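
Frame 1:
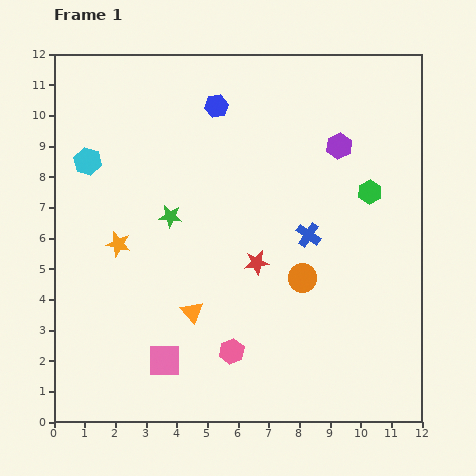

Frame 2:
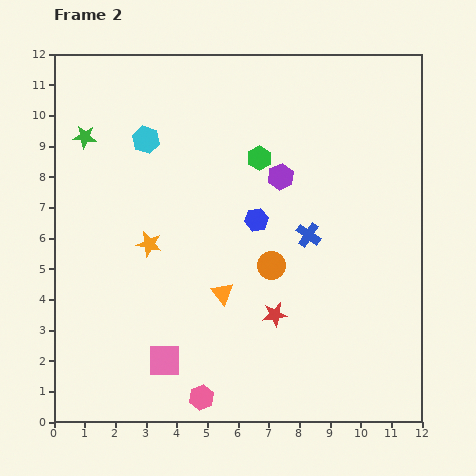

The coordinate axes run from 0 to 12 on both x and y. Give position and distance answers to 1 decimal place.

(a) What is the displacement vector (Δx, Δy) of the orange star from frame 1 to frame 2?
(1.0, 0.0)

The orange star was at (2.1, 5.8) in frame 1 and (3.1, 5.8) in frame 2.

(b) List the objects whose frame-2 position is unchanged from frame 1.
the pink square, the blue cross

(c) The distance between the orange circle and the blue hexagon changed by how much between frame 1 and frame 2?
-4.7

Distance in frame 1: 6.3. Distance in frame 2: 1.6.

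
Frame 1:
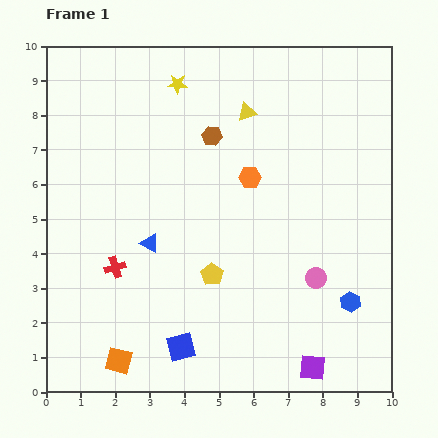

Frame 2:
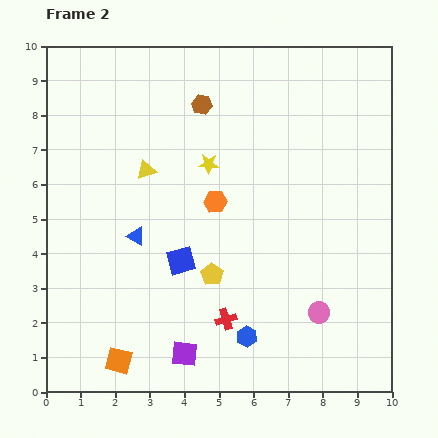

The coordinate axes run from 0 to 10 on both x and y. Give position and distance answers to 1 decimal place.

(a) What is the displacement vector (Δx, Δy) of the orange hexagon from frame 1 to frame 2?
(-1.0, -0.7)

The orange hexagon was at (5.9, 6.2) in frame 1 and (4.9, 5.5) in frame 2.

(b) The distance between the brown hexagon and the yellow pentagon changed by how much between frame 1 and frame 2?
+0.9

Distance in frame 1: 4.0. Distance in frame 2: 4.9.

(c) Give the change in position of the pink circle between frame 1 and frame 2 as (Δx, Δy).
(0.1, -1.0)

The pink circle was at (7.8, 3.3) in frame 1 and (7.9, 2.3) in frame 2.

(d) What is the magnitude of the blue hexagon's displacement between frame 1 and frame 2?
3.2

The blue hexagon moved from (8.8, 2.6) to (5.8, 1.6), a distance of √(3.0² + 1.0²) ≈ 3.2.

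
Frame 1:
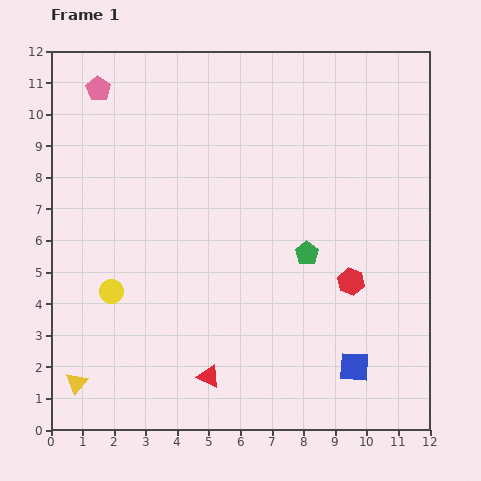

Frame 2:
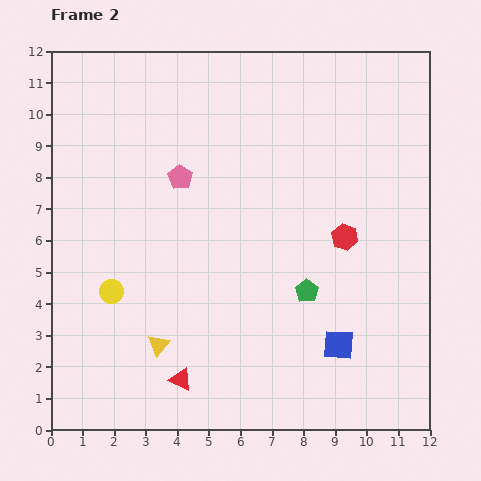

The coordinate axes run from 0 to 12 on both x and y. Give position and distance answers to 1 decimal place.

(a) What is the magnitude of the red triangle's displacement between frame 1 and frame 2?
0.9

The red triangle moved from (5.0, 1.7) to (4.1, 1.6), a distance of √(0.9² + 0.1²) ≈ 0.9.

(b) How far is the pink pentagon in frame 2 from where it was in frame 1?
3.8

The pink pentagon moved from (1.5, 10.8) to (4.1, 8.0), a distance of √(2.6² + 2.8²) ≈ 3.8.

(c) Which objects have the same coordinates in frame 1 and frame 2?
the yellow circle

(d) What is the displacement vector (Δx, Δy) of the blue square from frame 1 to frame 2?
(-0.5, 0.7)

The blue square was at (9.6, 2.0) in frame 1 and (9.1, 2.7) in frame 2.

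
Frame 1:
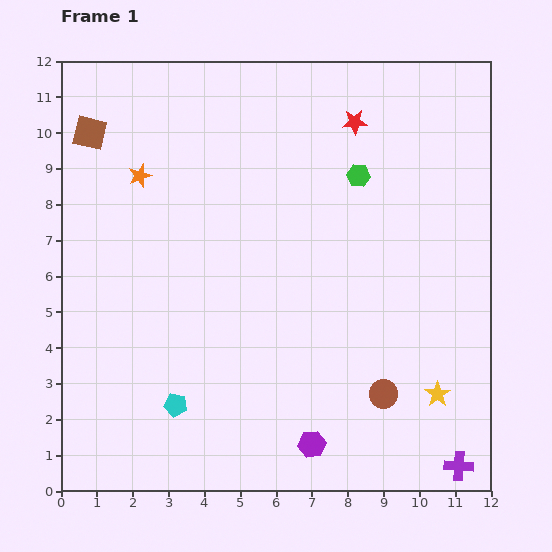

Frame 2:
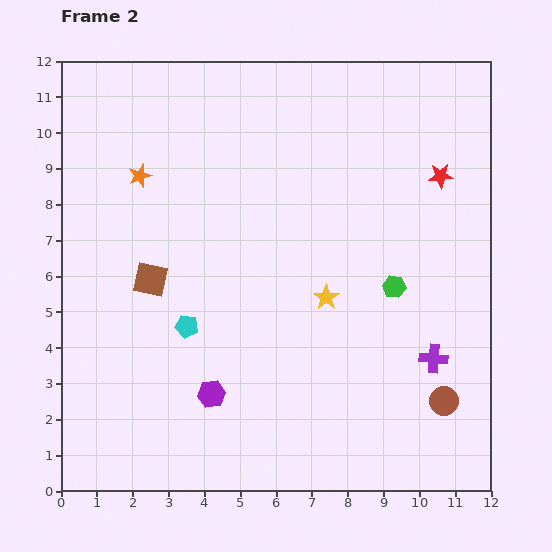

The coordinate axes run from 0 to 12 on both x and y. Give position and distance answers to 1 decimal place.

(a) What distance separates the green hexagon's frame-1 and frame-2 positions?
3.3

The green hexagon moved from (8.3, 8.8) to (9.3, 5.7), a distance of √(1.0² + 3.1²) ≈ 3.3.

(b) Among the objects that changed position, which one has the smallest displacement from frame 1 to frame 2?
the brown circle

(moved 1.7)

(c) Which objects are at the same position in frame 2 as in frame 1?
the orange star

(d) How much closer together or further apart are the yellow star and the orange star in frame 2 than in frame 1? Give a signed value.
-4.1

Distance in frame 1: 10.3. Distance in frame 2: 6.2.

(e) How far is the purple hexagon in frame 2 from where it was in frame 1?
3.1

The purple hexagon moved from (7.0, 1.3) to (4.2, 2.7), a distance of √(2.8² + 1.4²) ≈ 3.1.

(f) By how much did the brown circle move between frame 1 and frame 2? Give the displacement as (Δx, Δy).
(1.7, -0.2)

The brown circle was at (9.0, 2.7) in frame 1 and (10.7, 2.5) in frame 2.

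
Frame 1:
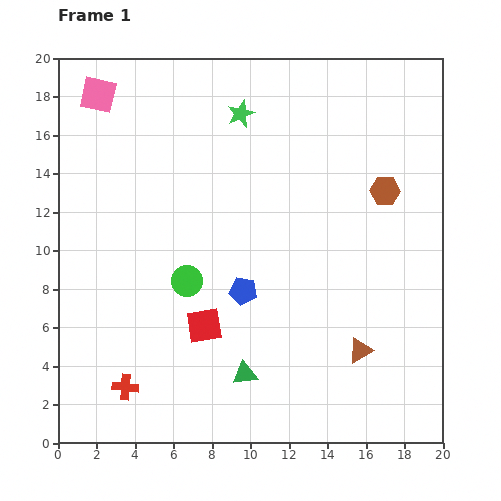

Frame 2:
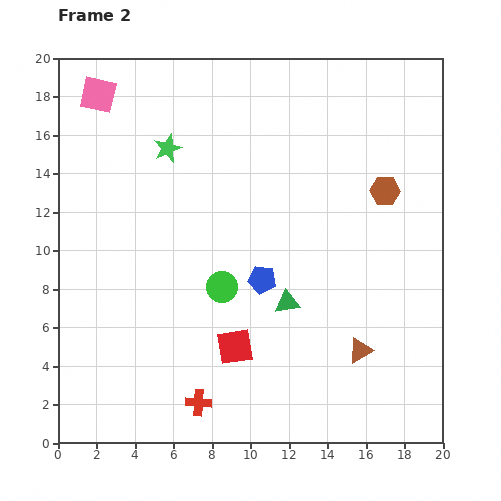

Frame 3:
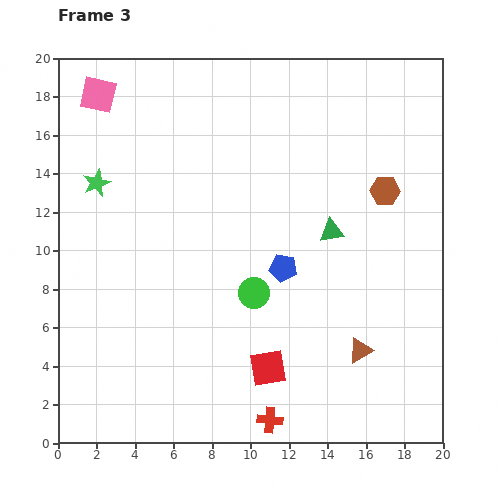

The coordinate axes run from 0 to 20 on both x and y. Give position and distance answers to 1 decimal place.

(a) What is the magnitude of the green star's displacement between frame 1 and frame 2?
4.2

The green star moved from (9.5, 17.1) to (5.7, 15.3), a distance of √(3.8² + 1.8²) ≈ 4.2.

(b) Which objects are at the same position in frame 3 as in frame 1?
the brown triangle, the pink square, the brown hexagon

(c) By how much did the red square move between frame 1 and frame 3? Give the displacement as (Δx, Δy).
(3.3, -2.2)

The red square was at (7.6, 6.1) in frame 1 and (10.9, 3.9) in frame 3.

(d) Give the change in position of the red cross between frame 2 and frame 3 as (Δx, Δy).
(3.7, -0.9)

The red cross was at (7.3, 2.1) in frame 2 and (11.0, 1.2) in frame 3.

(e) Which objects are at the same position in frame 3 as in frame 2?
the brown triangle, the pink square, the brown hexagon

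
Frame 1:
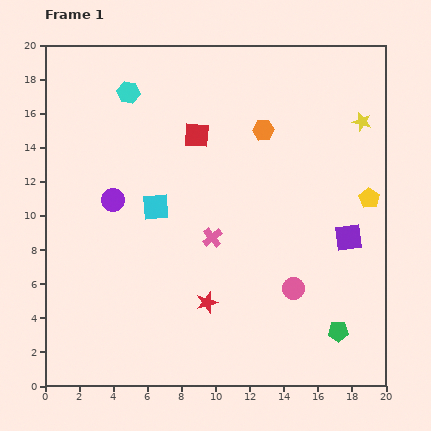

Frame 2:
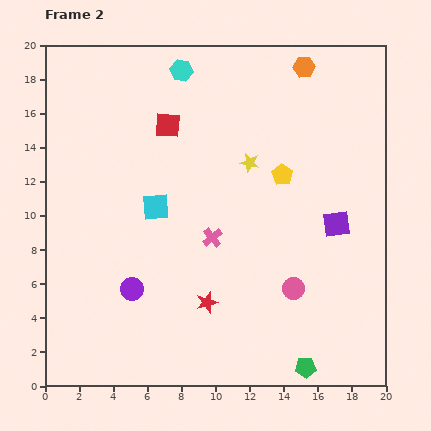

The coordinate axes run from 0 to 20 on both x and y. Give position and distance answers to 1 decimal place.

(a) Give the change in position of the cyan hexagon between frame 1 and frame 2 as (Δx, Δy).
(3.1, 1.3)

The cyan hexagon was at (4.9, 17.2) in frame 1 and (8.0, 18.5) in frame 2.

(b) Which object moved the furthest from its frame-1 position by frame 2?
the yellow star

(moved 7.0; next 5.3)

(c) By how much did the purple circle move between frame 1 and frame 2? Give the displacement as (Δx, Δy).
(1.1, -5.2)

The purple circle was at (4.0, 10.9) in frame 1 and (5.1, 5.7) in frame 2.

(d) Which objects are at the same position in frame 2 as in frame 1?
the pink circle, the pink cross, the cyan square, the red star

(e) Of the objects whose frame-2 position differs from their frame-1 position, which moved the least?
the purple square

(moved 1.1)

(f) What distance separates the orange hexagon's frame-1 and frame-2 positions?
4.4

The orange hexagon moved from (12.8, 15.0) to (15.2, 18.7), a distance of √(2.4² + 3.7²) ≈ 4.4.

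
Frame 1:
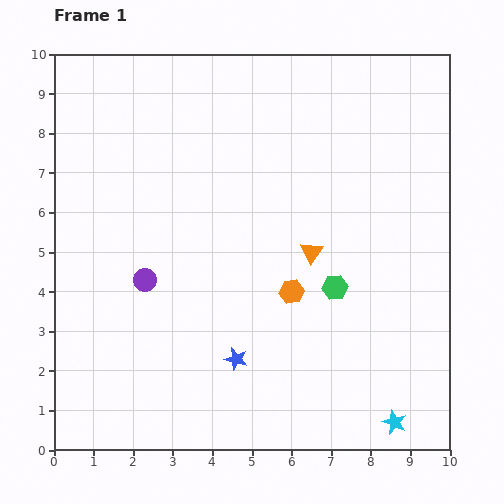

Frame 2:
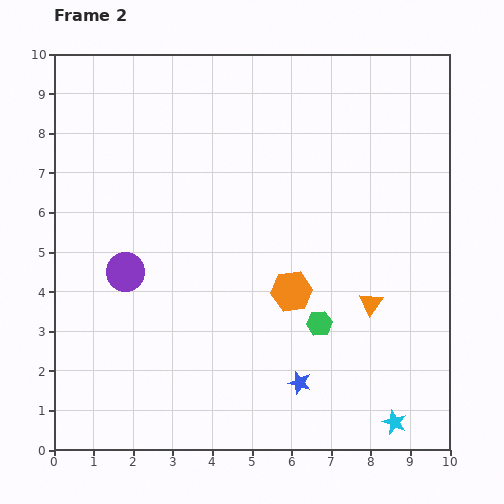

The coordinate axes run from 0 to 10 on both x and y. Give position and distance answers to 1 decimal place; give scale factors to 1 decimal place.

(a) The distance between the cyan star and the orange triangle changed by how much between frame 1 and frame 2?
-1.7

Distance in frame 1: 4.8. Distance in frame 2: 3.1.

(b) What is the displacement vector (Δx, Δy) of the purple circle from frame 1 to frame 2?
(-0.5, 0.2)

The purple circle was at (2.3, 4.3) in frame 1 and (1.8, 4.5) in frame 2.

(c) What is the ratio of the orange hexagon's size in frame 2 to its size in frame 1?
1.7×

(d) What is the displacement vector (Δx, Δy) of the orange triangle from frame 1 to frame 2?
(1.5, -1.3)

The orange triangle was at (6.5, 5.0) in frame 1 and (8.0, 3.7) in frame 2.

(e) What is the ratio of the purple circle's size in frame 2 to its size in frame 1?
1.7×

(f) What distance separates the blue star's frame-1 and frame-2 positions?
1.7

The blue star moved from (4.6, 2.3) to (6.2, 1.7), a distance of √(1.6² + 0.6²) ≈ 1.7.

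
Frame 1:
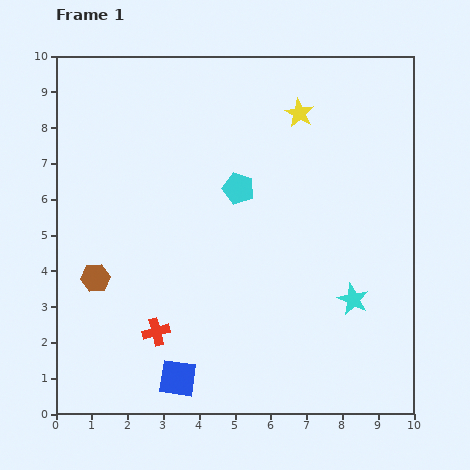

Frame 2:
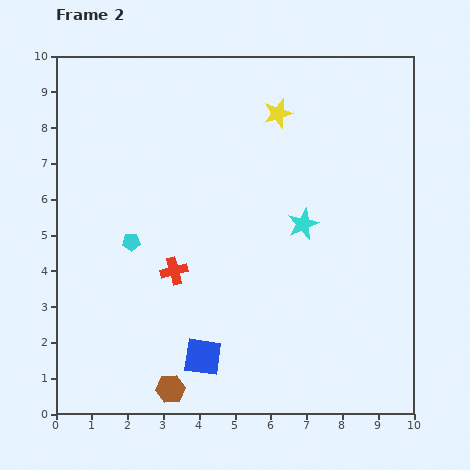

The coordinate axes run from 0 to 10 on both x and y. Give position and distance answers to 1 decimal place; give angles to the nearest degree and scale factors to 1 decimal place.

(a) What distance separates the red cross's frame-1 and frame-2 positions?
1.8

The red cross moved from (2.8, 2.3) to (3.3, 4.0), a distance of √(0.5² + 1.7²) ≈ 1.8.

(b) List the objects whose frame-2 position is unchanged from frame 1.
none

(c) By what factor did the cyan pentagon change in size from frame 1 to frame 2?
0.6×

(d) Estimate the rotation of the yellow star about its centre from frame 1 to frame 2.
26° clockwise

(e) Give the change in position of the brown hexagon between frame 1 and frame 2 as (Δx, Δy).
(2.1, -3.1)

The brown hexagon was at (1.1, 3.8) in frame 1 and (3.2, 0.7) in frame 2.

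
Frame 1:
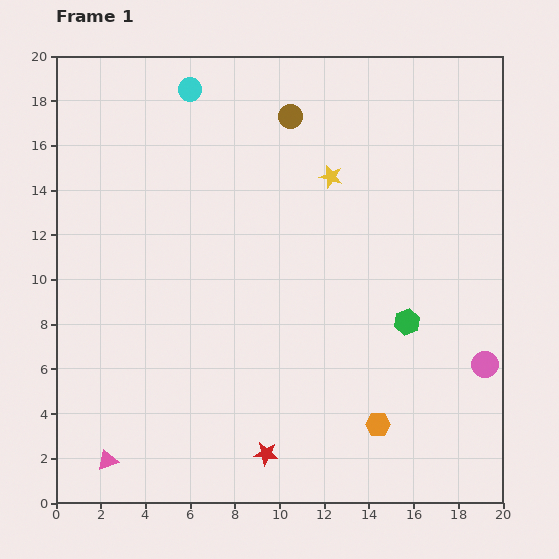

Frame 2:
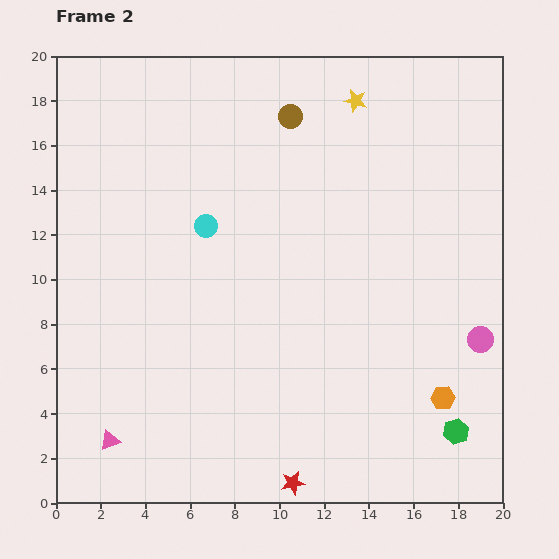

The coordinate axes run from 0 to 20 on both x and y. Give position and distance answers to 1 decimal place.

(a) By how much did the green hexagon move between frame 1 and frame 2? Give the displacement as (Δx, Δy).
(2.2, -4.9)

The green hexagon was at (15.7, 8.1) in frame 1 and (17.9, 3.2) in frame 2.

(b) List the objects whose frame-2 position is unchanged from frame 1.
the brown circle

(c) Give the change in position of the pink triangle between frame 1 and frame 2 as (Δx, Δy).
(0.1, 0.9)

The pink triangle was at (2.3, 1.9) in frame 1 and (2.4, 2.8) in frame 2.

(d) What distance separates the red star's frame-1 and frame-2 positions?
1.8

The red star moved from (9.4, 2.2) to (10.6, 0.9), a distance of √(1.2² + 1.3²) ≈ 1.8.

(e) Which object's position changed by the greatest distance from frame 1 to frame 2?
the cyan circle

(moved 6.1; next 5.4)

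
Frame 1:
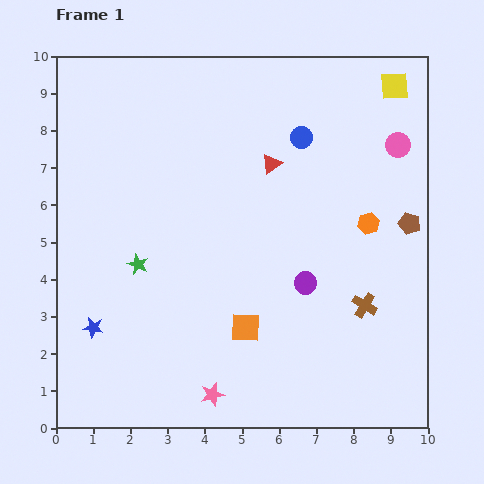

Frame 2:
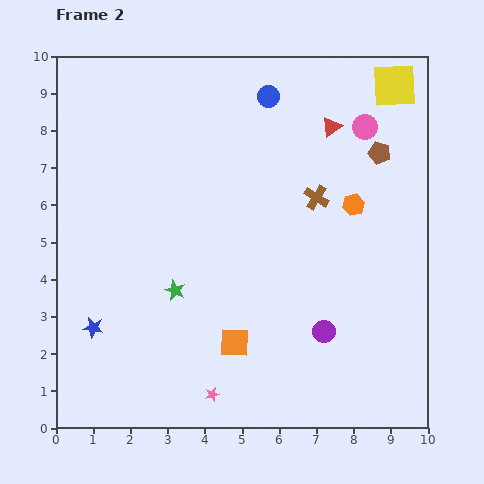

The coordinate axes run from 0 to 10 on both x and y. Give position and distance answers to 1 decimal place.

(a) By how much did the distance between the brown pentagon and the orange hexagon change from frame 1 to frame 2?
+0.5

Distance in frame 1: 1.1. Distance in frame 2: 1.6.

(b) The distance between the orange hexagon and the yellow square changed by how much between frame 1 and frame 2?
-0.4

Distance in frame 1: 3.8. Distance in frame 2: 3.4.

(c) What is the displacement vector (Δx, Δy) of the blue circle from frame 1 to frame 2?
(-0.9, 1.1)

The blue circle was at (6.6, 7.8) in frame 1 and (5.7, 8.9) in frame 2.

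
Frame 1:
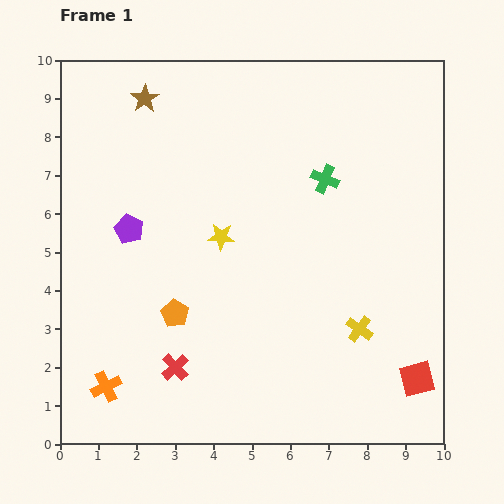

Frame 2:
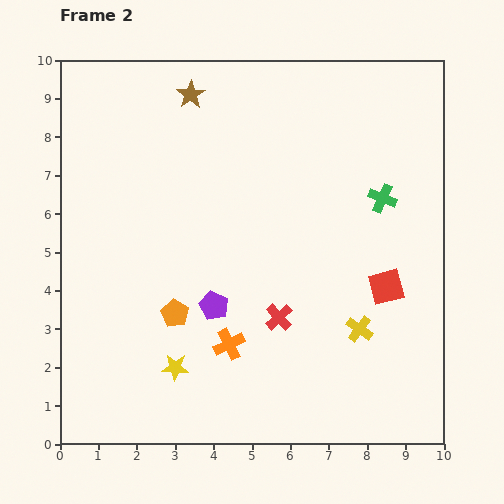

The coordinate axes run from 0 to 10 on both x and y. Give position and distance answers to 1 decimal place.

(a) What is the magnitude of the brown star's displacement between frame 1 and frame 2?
1.2

The brown star moved from (2.2, 9.0) to (3.4, 9.1), a distance of √(1.2² + 0.1²) ≈ 1.2.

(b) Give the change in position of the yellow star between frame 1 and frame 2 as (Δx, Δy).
(-1.2, -3.4)

The yellow star was at (4.2, 5.4) in frame 1 and (3.0, 2.0) in frame 2.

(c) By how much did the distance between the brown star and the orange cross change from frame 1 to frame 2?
-1.0

Distance in frame 1: 7.6. Distance in frame 2: 6.6.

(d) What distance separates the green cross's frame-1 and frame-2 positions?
1.6

The green cross moved from (6.9, 6.9) to (8.4, 6.4), a distance of √(1.5² + 0.5²) ≈ 1.6.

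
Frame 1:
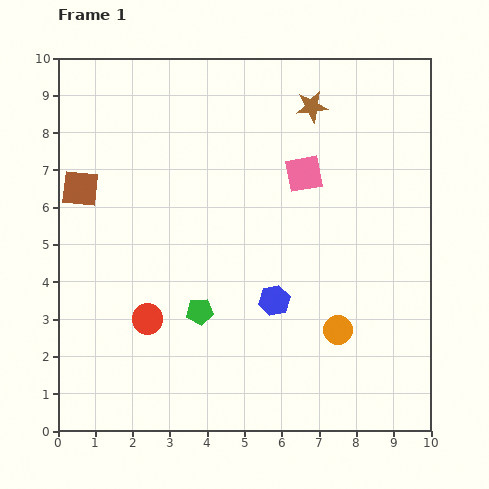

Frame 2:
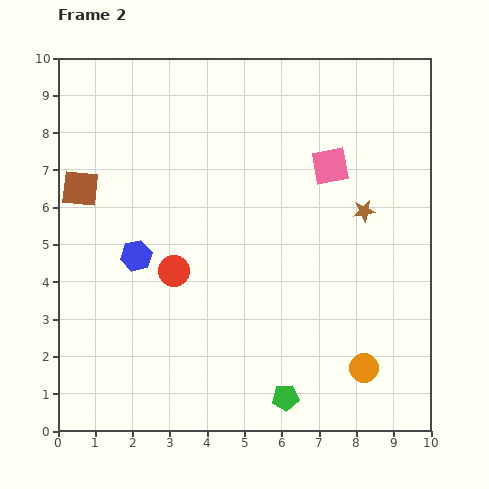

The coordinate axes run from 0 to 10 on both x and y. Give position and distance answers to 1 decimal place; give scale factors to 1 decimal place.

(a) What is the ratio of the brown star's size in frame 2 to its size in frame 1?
0.7×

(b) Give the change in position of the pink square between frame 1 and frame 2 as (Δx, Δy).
(0.7, 0.2)

The pink square was at (6.6, 6.9) in frame 1 and (7.3, 7.1) in frame 2.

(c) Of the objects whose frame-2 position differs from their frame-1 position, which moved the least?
the pink square

(moved 0.7)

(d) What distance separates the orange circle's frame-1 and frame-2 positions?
1.2

The orange circle moved from (7.5, 2.7) to (8.2, 1.7), a distance of √(0.7² + 1.0²) ≈ 1.2.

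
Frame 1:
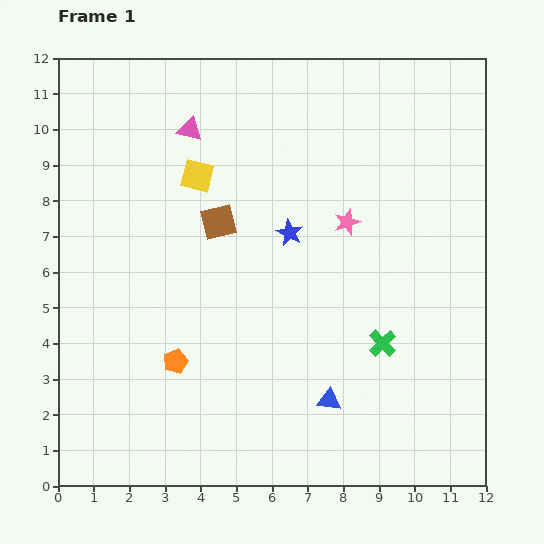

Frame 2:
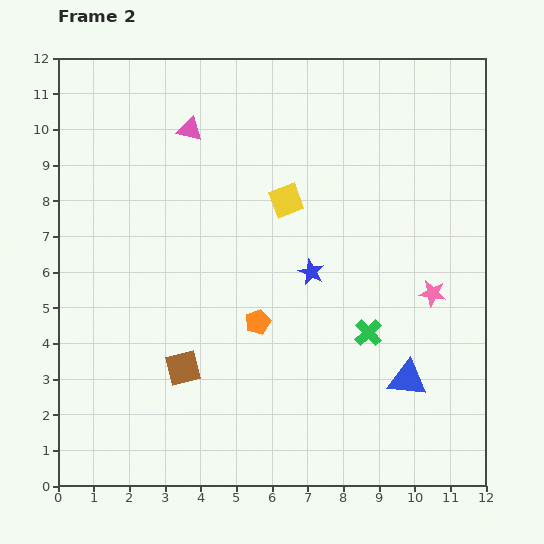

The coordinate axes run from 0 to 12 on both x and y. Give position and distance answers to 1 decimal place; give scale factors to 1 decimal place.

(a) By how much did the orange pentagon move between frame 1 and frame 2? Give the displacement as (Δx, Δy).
(2.3, 1.1)

The orange pentagon was at (3.3, 3.5) in frame 1 and (5.6, 4.6) in frame 2.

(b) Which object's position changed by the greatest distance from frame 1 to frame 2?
the brown square

(moved 4.2; next 3.1)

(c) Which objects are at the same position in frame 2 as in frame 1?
the pink triangle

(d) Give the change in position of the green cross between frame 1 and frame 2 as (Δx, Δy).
(-0.4, 0.3)

The green cross was at (9.1, 4.0) in frame 1 and (8.7, 4.3) in frame 2.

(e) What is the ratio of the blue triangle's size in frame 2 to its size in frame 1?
1.7×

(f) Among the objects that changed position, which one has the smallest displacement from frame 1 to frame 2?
the green cross

(moved 0.5)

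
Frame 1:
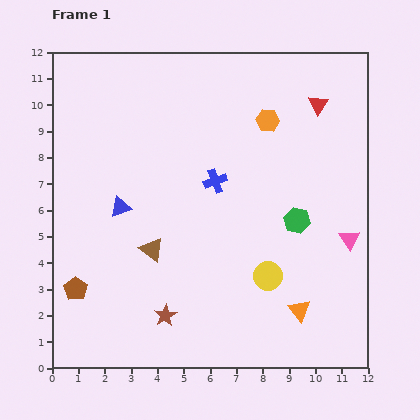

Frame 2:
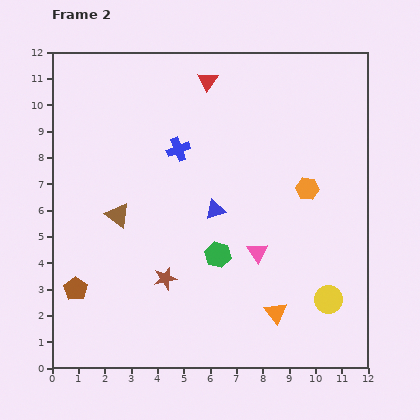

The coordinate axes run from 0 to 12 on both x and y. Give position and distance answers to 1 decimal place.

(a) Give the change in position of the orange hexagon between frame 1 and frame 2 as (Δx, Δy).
(1.5, -2.6)

The orange hexagon was at (8.2, 9.4) in frame 1 and (9.7, 6.8) in frame 2.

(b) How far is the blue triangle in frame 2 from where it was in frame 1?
3.6

The blue triangle moved from (2.6, 6.1) to (6.2, 6.0), a distance of √(3.6² + 0.1²) ≈ 3.6.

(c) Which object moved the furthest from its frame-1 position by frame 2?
the red triangle

(moved 4.3; next 3.6)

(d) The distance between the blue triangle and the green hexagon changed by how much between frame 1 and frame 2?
-5.0

Distance in frame 1: 6.7. Distance in frame 2: 1.7.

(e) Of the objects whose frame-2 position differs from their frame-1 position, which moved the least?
the orange triangle

(moved 0.9)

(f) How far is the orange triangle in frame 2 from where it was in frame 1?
0.9

The orange triangle moved from (9.4, 2.2) to (8.5, 2.1), a distance of √(0.9² + 0.1²) ≈ 0.9.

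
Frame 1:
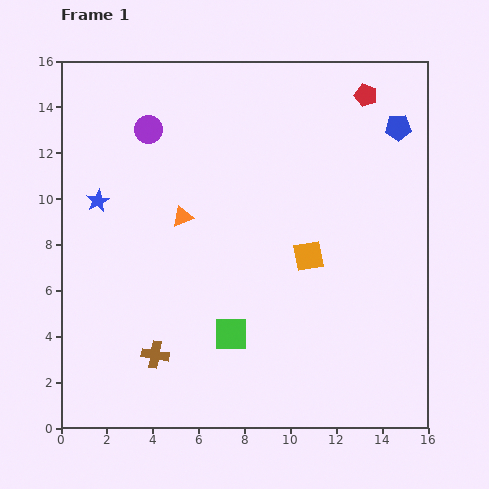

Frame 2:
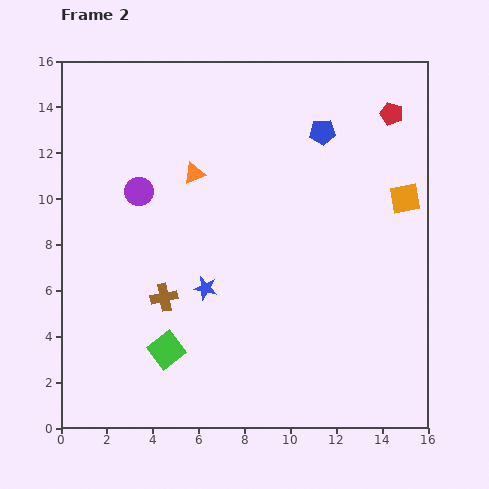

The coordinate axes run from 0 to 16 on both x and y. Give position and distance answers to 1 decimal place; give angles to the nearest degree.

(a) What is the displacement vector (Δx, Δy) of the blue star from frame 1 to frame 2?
(4.7, -3.8)

The blue star was at (1.6, 9.9) in frame 1 and (6.3, 6.1) in frame 2.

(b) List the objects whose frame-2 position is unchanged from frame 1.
none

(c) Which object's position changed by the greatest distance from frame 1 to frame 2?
the blue star

(moved 6.0; next 4.9)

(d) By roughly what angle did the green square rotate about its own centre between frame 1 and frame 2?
38° counter-clockwise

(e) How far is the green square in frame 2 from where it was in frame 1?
2.9

The green square moved from (7.4, 4.1) to (4.6, 3.4), a distance of √(2.8² + 0.7²) ≈ 2.9.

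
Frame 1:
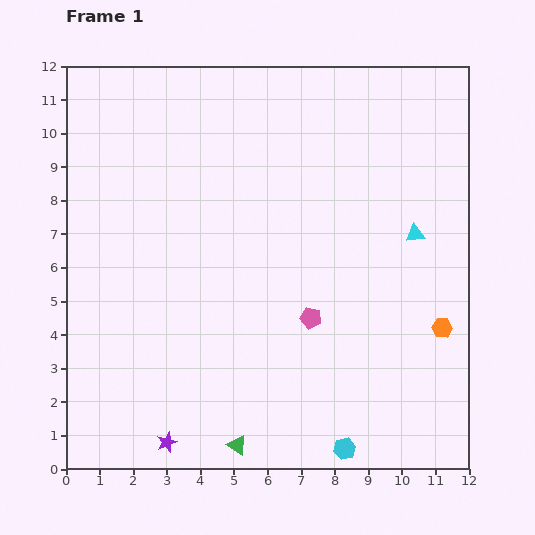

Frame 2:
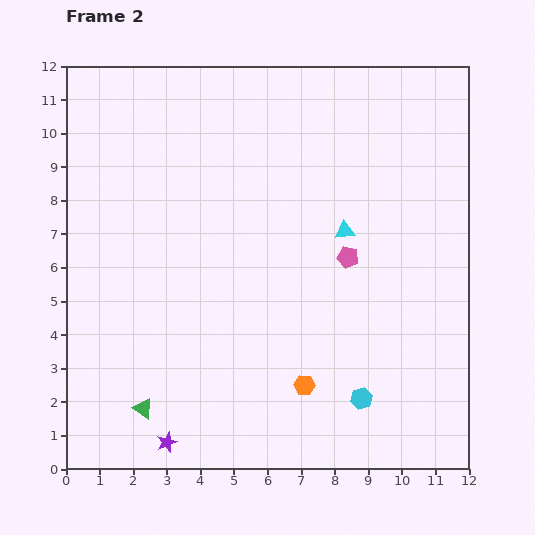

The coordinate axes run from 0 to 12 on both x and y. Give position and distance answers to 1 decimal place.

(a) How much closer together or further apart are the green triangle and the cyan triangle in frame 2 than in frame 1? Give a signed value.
-0.2

Distance in frame 1: 8.2. Distance in frame 2: 8.0.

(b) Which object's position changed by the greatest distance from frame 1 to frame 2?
the orange hexagon

(moved 4.4; next 3.0)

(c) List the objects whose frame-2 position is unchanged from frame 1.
the purple star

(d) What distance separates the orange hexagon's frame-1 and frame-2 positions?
4.4

The orange hexagon moved from (11.2, 4.2) to (7.1, 2.5), a distance of √(4.1² + 1.7²) ≈ 4.4.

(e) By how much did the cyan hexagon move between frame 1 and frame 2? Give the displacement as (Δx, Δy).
(0.5, 1.5)

The cyan hexagon was at (8.3, 0.6) in frame 1 and (8.8, 2.1) in frame 2.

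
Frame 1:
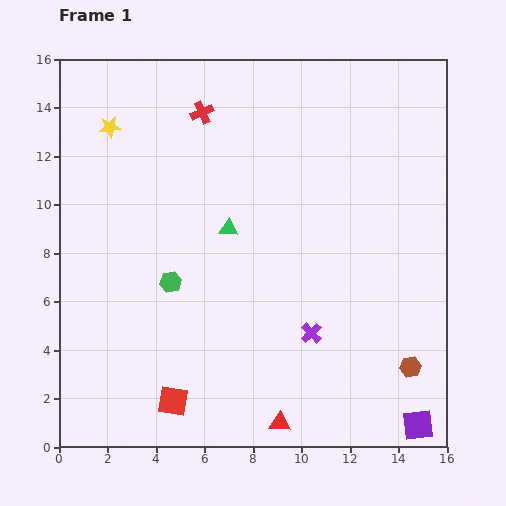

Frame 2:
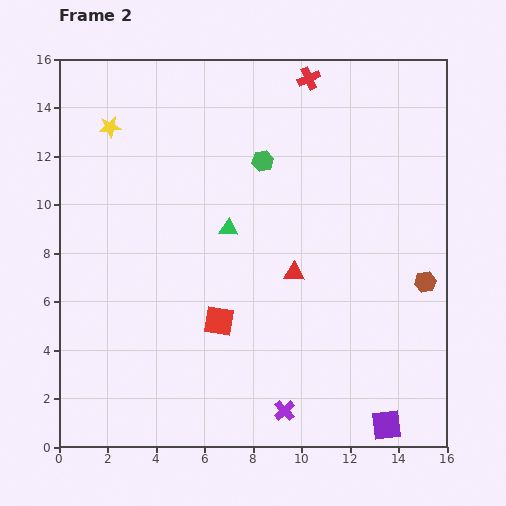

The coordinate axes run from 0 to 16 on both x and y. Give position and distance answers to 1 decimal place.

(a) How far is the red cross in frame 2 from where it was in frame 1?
4.6

The red cross moved from (5.9, 13.8) to (10.3, 15.2), a distance of √(4.4² + 1.4²) ≈ 4.6.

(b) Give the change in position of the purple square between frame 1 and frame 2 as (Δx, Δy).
(-1.3, 0.0)

The purple square was at (14.8, 0.9) in frame 1 and (13.5, 0.9) in frame 2.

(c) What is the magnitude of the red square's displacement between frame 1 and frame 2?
3.8

The red square moved from (4.7, 1.9) to (6.6, 5.2), a distance of √(1.9² + 3.3²) ≈ 3.8.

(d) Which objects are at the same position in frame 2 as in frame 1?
the green triangle, the yellow star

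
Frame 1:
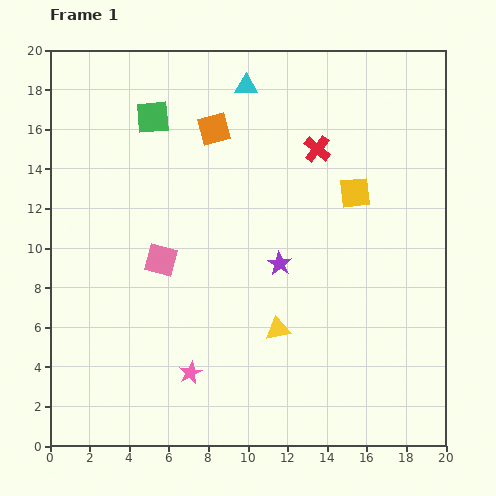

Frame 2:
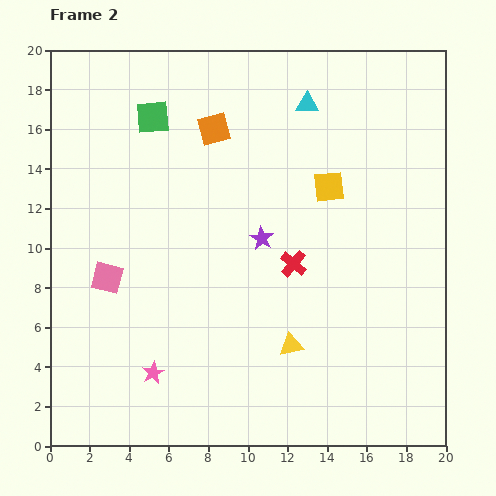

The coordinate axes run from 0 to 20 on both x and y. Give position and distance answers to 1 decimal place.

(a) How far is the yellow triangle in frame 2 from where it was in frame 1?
1.1

The yellow triangle moved from (11.5, 5.9) to (12.2, 5.1), a distance of √(0.7² + 0.8²) ≈ 1.1.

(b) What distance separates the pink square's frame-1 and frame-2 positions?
2.8

The pink square moved from (5.6, 9.4) to (2.9, 8.5), a distance of √(2.7² + 0.9²) ≈ 2.8.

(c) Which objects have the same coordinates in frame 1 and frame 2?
the orange square, the green square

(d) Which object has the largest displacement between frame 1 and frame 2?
the red cross

(moved 5.9; next 3.2)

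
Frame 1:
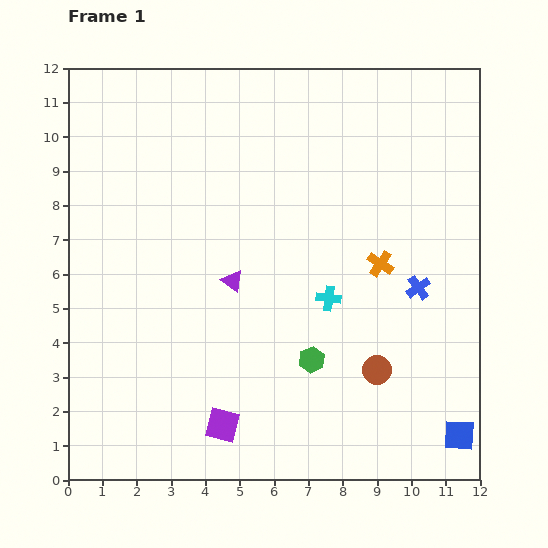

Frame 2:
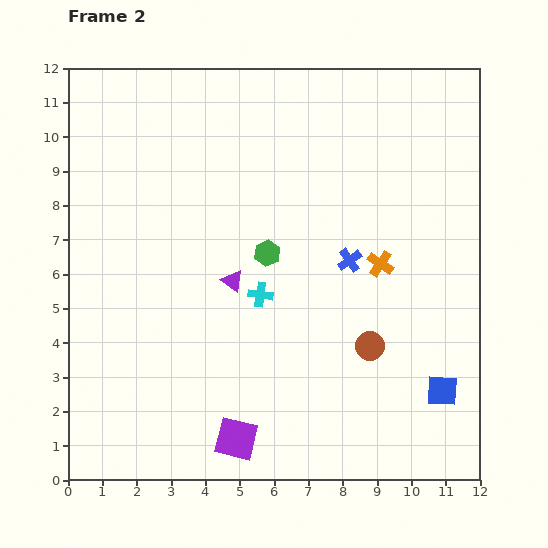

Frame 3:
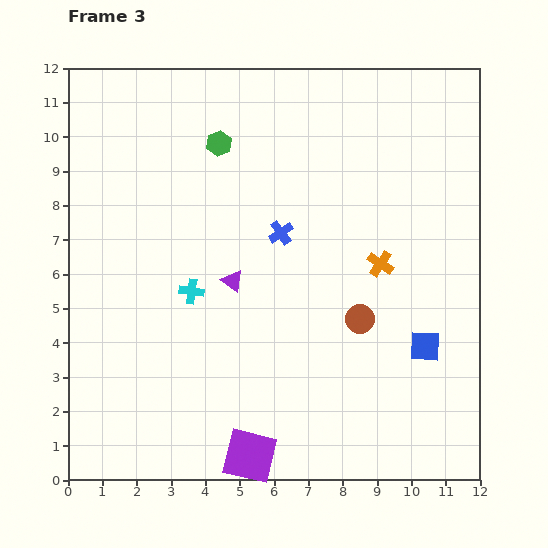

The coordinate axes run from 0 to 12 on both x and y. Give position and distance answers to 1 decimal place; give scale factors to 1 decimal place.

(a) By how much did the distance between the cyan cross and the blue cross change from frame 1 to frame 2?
+0.2

Distance in frame 1: 2.6. Distance in frame 2: 2.8.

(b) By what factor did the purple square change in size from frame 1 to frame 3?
1.6×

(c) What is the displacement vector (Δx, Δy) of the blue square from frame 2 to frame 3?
(-0.5, 1.3)

The blue square was at (10.9, 2.6) in frame 2 and (10.4, 3.9) in frame 3.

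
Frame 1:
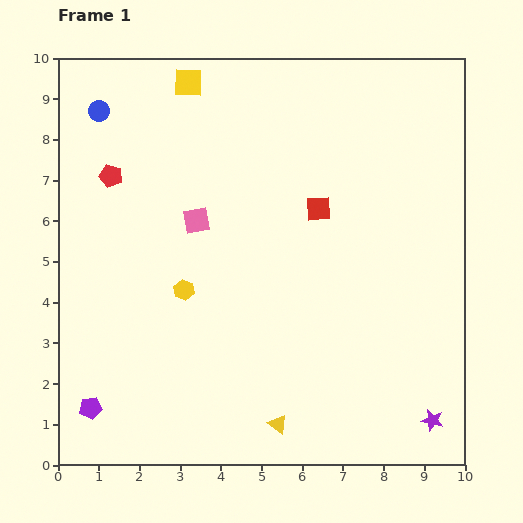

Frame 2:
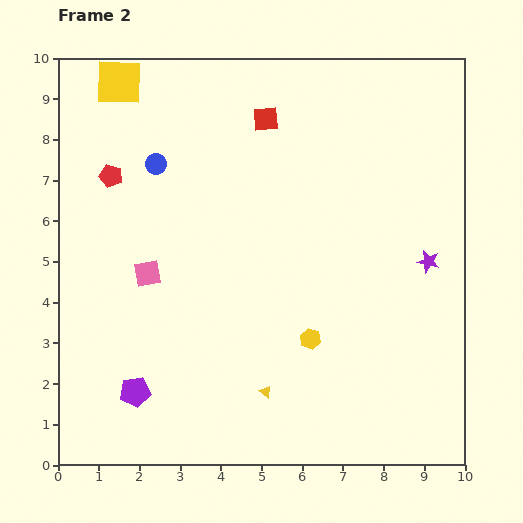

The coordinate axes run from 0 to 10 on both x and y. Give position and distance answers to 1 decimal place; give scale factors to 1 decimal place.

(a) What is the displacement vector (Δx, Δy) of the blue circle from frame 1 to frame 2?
(1.4, -1.3)

The blue circle was at (1.0, 8.7) in frame 1 and (2.4, 7.4) in frame 2.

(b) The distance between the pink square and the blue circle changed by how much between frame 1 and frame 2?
-0.9

Distance in frame 1: 3.6. Distance in frame 2: 2.7.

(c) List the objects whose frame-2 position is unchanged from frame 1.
the red pentagon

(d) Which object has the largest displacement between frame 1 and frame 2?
the purple star

(moved 3.9; next 3.3)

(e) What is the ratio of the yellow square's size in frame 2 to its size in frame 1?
1.6×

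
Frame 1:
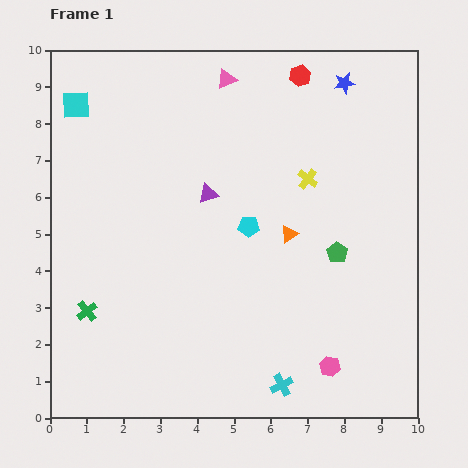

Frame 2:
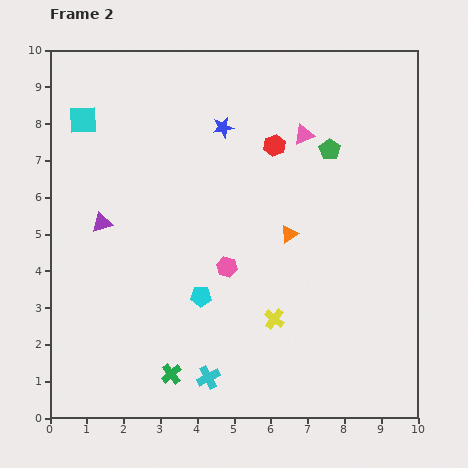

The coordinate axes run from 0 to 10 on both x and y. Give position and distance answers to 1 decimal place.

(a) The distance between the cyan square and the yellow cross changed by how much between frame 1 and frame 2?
+0.9

Distance in frame 1: 6.6. Distance in frame 2: 7.5.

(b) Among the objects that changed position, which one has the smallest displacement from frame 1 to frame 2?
the cyan square

(moved 0.4)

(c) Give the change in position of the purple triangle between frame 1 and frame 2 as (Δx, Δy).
(-2.9, -0.8)

The purple triangle was at (4.3, 6.1) in frame 1 and (1.4, 5.3) in frame 2.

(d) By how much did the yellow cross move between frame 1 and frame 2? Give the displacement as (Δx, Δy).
(-0.9, -3.8)

The yellow cross was at (7.0, 6.5) in frame 1 and (6.1, 2.7) in frame 2.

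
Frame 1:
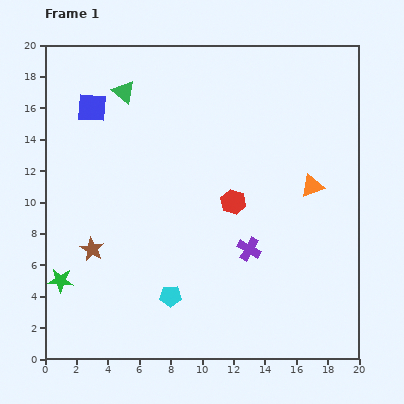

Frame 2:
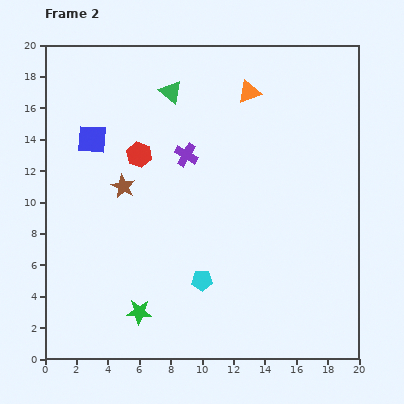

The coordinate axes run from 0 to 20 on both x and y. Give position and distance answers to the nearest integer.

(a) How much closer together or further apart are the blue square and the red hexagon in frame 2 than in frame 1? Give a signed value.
-8

Distance in frame 1: 11. Distance in frame 2: 3.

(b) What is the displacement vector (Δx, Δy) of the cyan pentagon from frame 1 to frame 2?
(2, 1)

The cyan pentagon was at (8, 4) in frame 1 and (10, 5) in frame 2.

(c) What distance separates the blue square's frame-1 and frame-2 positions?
2

The blue square moved from (3, 16) to (3, 14), a distance of √(0² + 2²) ≈ 2.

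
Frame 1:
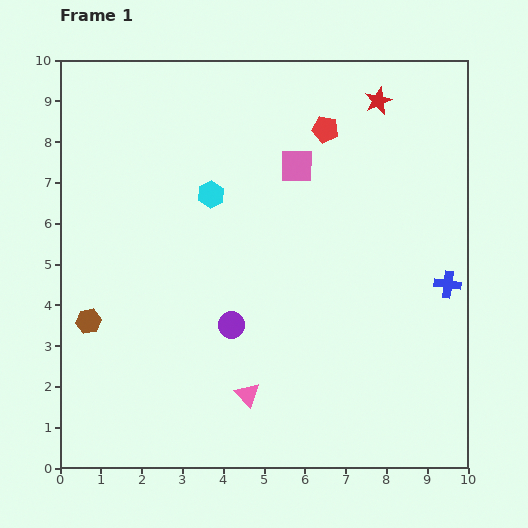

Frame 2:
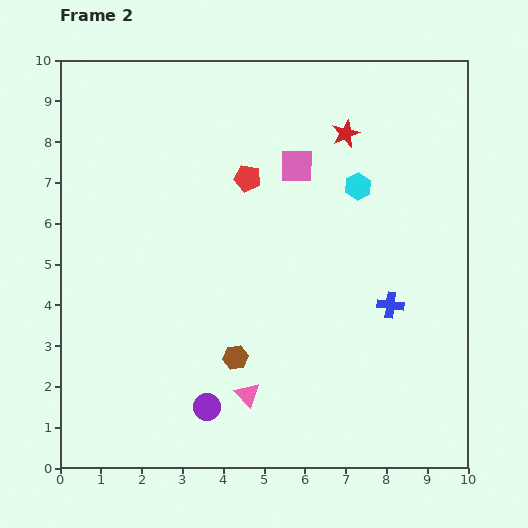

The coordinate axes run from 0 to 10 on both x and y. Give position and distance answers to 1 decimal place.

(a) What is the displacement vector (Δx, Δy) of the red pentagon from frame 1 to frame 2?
(-1.9, -1.2)

The red pentagon was at (6.5, 8.3) in frame 1 and (4.6, 7.1) in frame 2.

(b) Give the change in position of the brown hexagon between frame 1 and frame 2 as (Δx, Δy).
(3.6, -0.9)

The brown hexagon was at (0.7, 3.6) in frame 1 and (4.3, 2.7) in frame 2.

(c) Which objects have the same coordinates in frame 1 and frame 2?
the pink square, the pink triangle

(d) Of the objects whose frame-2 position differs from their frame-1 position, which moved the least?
the red star

(moved 1.1)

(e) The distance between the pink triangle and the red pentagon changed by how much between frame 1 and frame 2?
-1.5

Distance in frame 1: 6.8. Distance in frame 2: 5.3.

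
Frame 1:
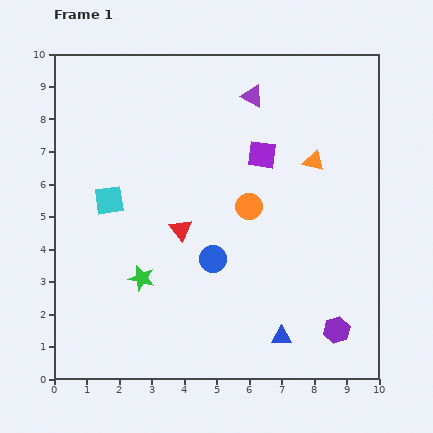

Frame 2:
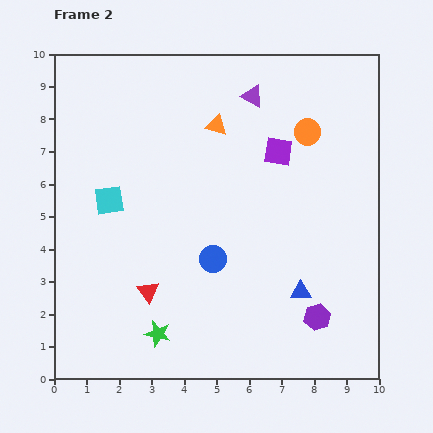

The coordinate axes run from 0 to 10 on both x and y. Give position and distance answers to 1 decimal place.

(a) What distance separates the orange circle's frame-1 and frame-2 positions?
2.9

The orange circle moved from (6.0, 5.3) to (7.8, 7.6), a distance of √(1.8² + 2.3²) ≈ 2.9.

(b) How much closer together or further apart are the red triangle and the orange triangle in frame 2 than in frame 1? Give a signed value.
+0.9

Distance in frame 1: 4.6. Distance in frame 2: 5.5.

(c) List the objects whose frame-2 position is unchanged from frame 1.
the purple triangle, the cyan square, the blue circle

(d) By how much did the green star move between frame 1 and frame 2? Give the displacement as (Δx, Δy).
(0.5, -1.7)

The green star was at (2.7, 3.1) in frame 1 and (3.2, 1.4) in frame 2.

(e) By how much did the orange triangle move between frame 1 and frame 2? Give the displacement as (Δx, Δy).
(-3.0, 1.1)

The orange triangle was at (8.0, 6.7) in frame 1 and (5.0, 7.8) in frame 2.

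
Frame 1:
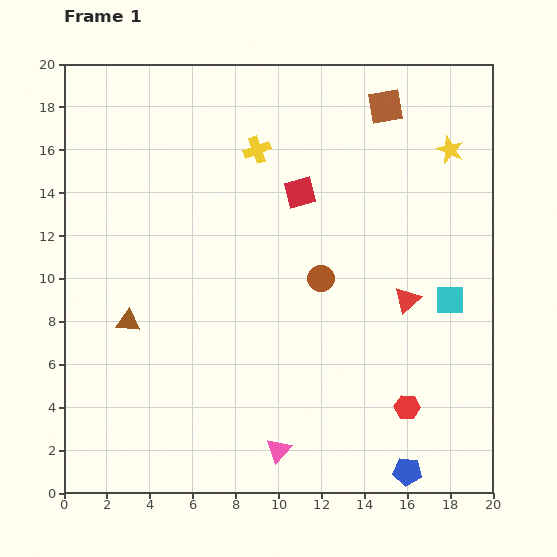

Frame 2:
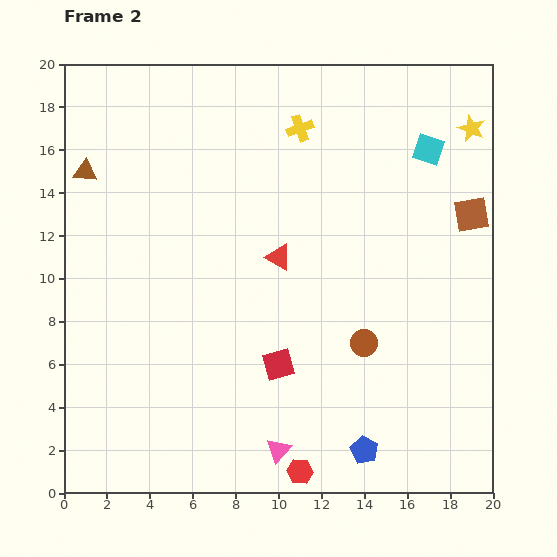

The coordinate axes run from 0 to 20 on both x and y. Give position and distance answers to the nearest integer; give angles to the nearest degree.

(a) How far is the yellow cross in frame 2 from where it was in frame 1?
2

The yellow cross moved from (9, 16) to (11, 17), a distance of √(2² + 1²) ≈ 2.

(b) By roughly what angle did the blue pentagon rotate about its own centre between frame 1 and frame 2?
22° clockwise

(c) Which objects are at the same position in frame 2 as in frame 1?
the pink triangle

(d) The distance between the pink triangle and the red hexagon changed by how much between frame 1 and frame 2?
-5

Distance in frame 1: 6. Distance in frame 2: 1.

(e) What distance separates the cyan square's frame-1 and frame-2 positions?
7

The cyan square moved from (18, 9) to (17, 16), a distance of √(1² + 7²) ≈ 7.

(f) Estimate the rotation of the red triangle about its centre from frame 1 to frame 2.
48° counter-clockwise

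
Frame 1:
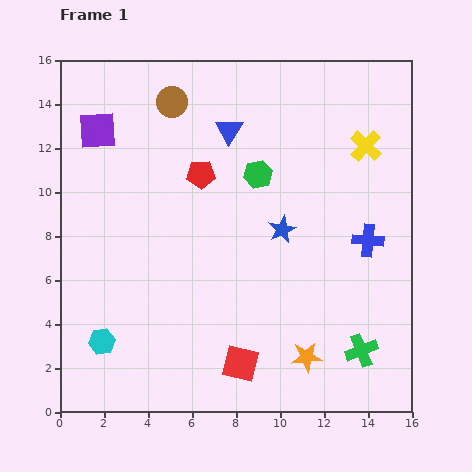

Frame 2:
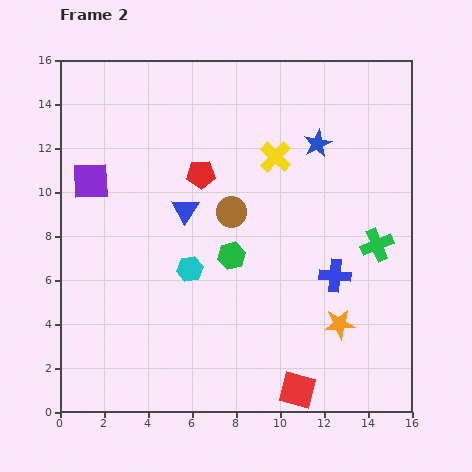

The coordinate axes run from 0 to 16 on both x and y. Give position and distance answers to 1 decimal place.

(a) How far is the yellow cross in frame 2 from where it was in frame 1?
4.1

The yellow cross moved from (13.9, 12.1) to (9.8, 11.6), a distance of √(4.1² + 0.5²) ≈ 4.1.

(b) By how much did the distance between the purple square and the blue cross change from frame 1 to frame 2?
-1.4

Distance in frame 1: 13.3. Distance in frame 2: 11.9.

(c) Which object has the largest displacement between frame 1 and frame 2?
the brown circle

(moved 5.7; next 5.2)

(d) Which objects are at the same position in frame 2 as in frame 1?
the red pentagon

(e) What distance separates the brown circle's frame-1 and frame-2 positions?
5.7

The brown circle moved from (5.1, 14.1) to (7.8, 9.1), a distance of √(2.7² + 5.0²) ≈ 5.7.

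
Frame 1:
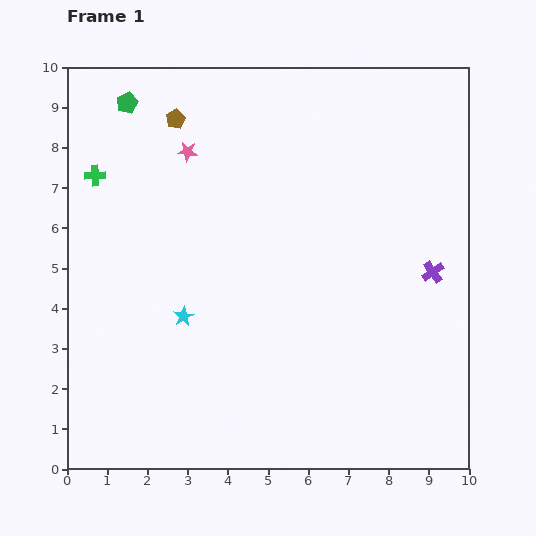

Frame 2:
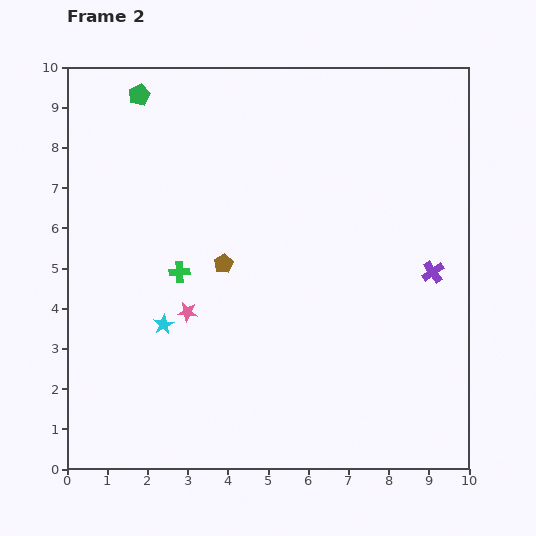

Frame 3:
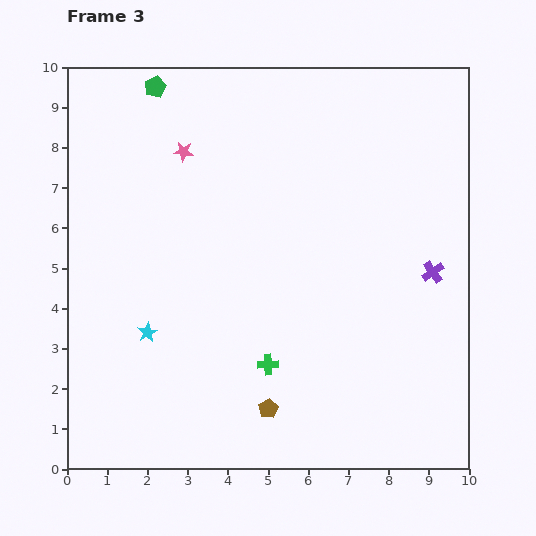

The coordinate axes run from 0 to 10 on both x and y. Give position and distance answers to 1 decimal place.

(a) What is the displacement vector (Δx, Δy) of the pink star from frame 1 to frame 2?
(0.0, -4.0)

The pink star was at (3.0, 7.9) in frame 1 and (3.0, 3.9) in frame 2.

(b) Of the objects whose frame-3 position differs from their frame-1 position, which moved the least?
the pink star

(moved 0.1)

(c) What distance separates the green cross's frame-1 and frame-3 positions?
6.4

The green cross moved from (0.7, 7.3) to (5.0, 2.6), a distance of √(4.3² + 4.7²) ≈ 6.4.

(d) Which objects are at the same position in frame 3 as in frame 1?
the purple cross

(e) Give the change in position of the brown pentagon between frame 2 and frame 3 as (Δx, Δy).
(1.1, -3.6)

The brown pentagon was at (3.9, 5.1) in frame 2 and (5.0, 1.5) in frame 3.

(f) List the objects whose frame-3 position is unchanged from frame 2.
the purple cross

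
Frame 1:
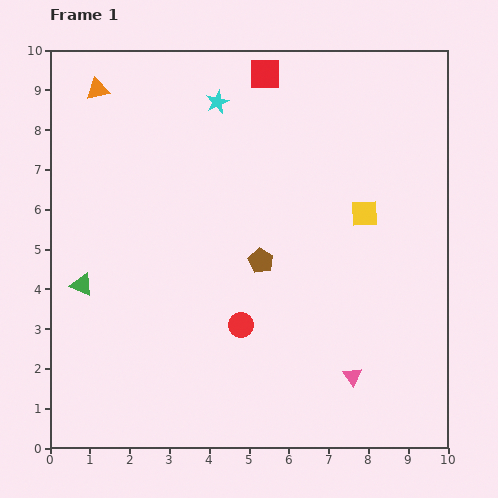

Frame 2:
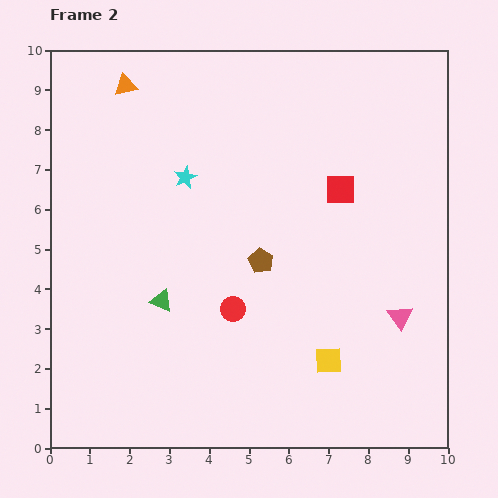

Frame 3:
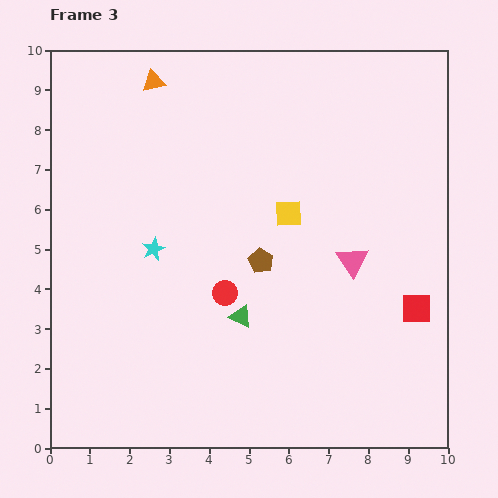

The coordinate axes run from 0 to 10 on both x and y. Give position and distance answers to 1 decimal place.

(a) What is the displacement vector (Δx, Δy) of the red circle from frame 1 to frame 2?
(-0.2, 0.4)

The red circle was at (4.8, 3.1) in frame 1 and (4.6, 3.5) in frame 2.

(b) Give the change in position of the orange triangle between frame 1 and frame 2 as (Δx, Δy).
(0.7, 0.1)

The orange triangle was at (1.2, 9.0) in frame 1 and (1.9, 9.1) in frame 2.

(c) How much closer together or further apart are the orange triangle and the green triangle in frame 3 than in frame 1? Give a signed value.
+1.4

Distance in frame 1: 4.9. Distance in frame 3: 6.3.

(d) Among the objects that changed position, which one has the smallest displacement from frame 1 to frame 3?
the red circle

(moved 0.9)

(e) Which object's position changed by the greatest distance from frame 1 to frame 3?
the red square

(moved 7.0; next 4.1)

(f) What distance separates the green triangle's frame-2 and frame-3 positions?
2.0

The green triangle moved from (2.8, 3.7) to (4.8, 3.3), a distance of √(2.0² + 0.4²) ≈ 2.0.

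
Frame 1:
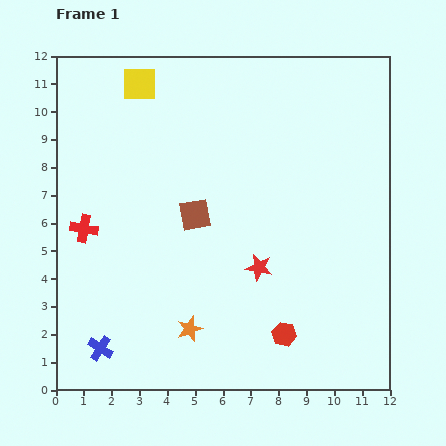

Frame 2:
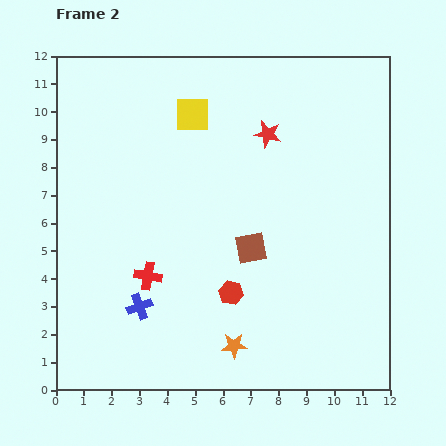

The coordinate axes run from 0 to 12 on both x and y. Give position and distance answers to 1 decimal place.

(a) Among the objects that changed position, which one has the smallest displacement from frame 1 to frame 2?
the orange star

(moved 1.7)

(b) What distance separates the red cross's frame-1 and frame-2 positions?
2.9

The red cross moved from (1.0, 5.8) to (3.3, 4.1), a distance of √(2.3² + 1.7²) ≈ 2.9.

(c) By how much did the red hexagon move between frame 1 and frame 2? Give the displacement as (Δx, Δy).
(-1.9, 1.5)

The red hexagon was at (8.2, 2.0) in frame 1 and (6.3, 3.5) in frame 2.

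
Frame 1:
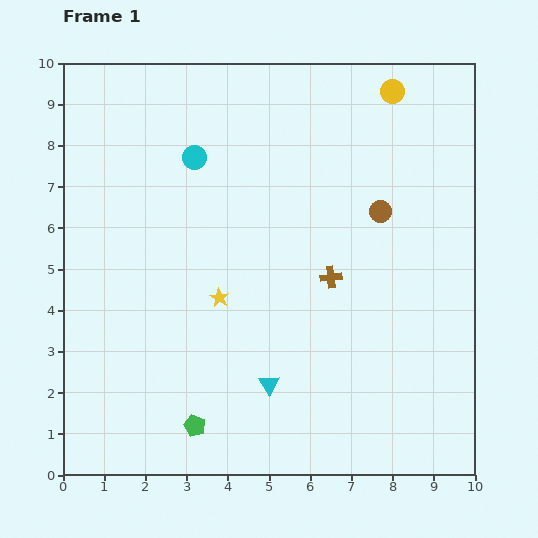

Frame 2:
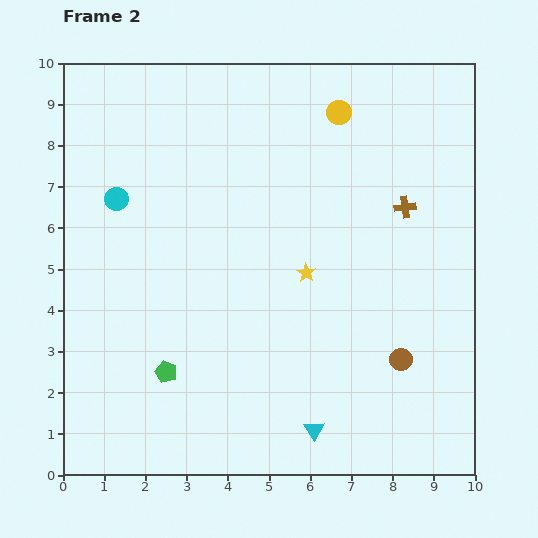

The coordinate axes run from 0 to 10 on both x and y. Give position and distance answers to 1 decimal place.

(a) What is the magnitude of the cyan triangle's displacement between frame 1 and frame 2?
1.6

The cyan triangle moved from (5.0, 2.2) to (6.1, 1.1), a distance of √(1.1² + 1.1²) ≈ 1.6.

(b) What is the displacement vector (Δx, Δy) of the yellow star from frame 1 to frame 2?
(2.1, 0.6)

The yellow star was at (3.8, 4.3) in frame 1 and (5.9, 4.9) in frame 2.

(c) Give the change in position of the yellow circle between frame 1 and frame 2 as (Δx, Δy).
(-1.3, -0.5)

The yellow circle was at (8.0, 9.3) in frame 1 and (6.7, 8.8) in frame 2.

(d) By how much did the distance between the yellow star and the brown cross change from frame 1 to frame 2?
+0.2

Distance in frame 1: 2.7. Distance in frame 2: 2.9.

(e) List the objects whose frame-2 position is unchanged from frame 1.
none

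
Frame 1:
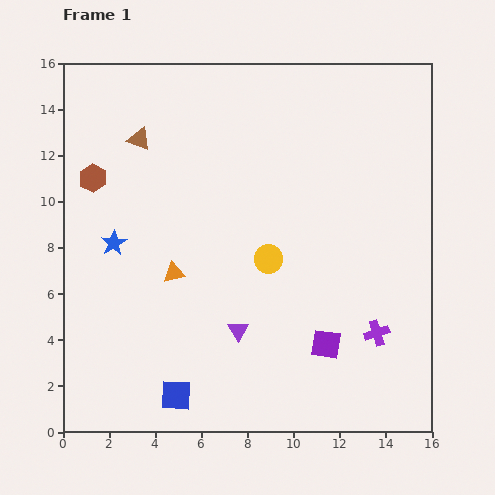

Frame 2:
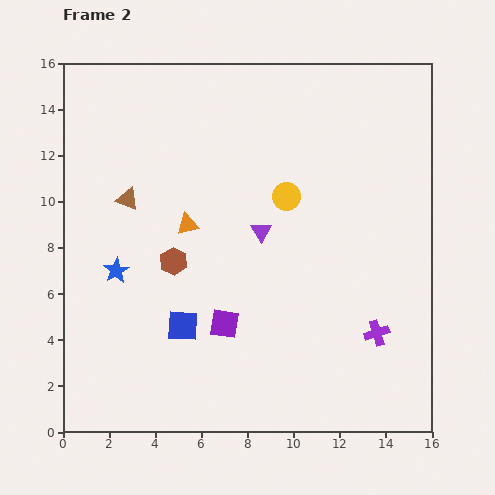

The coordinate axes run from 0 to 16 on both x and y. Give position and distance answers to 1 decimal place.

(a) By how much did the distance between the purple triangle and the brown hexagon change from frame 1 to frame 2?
-5.1

Distance in frame 1: 9.1. Distance in frame 2: 4.0.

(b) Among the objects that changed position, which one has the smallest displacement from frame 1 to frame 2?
the blue star

(moved 1.2)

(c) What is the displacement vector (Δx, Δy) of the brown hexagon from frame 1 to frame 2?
(3.5, -3.6)

The brown hexagon was at (1.3, 11.0) in frame 1 and (4.8, 7.4) in frame 2.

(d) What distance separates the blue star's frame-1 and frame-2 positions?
1.2

The blue star moved from (2.2, 8.2) to (2.3, 7.0), a distance of √(0.1² + 1.2²) ≈ 1.2.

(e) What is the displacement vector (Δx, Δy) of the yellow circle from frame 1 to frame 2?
(0.8, 2.7)

The yellow circle was at (8.9, 7.5) in frame 1 and (9.7, 10.2) in frame 2.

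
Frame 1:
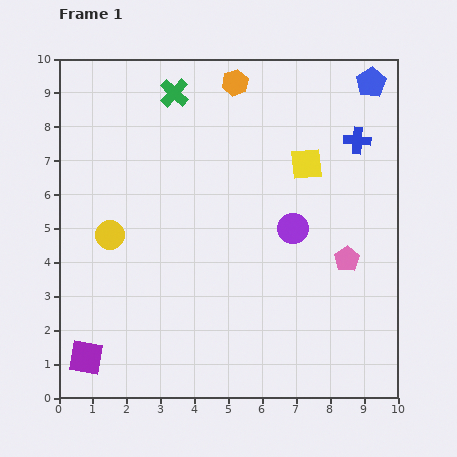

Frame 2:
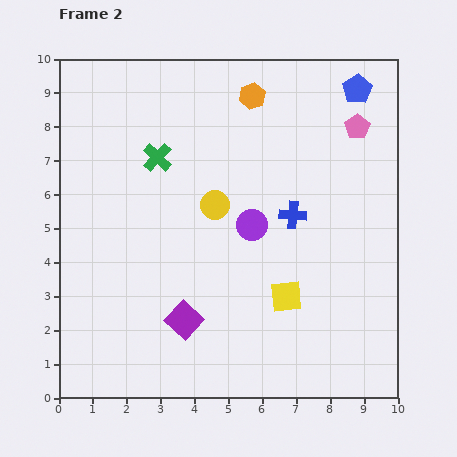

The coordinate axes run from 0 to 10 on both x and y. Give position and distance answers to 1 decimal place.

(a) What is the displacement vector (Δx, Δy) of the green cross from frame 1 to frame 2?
(-0.5, -1.9)

The green cross was at (3.4, 9.0) in frame 1 and (2.9, 7.1) in frame 2.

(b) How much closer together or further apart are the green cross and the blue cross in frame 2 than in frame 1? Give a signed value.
-1.3

Distance in frame 1: 5.6. Distance in frame 2: 4.3.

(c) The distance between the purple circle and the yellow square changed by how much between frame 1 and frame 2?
+0.4

Distance in frame 1: 1.9. Distance in frame 2: 2.3.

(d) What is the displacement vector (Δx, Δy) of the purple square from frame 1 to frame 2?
(2.9, 1.1)

The purple square was at (0.8, 1.2) in frame 1 and (3.7, 2.3) in frame 2.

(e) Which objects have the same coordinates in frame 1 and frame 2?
none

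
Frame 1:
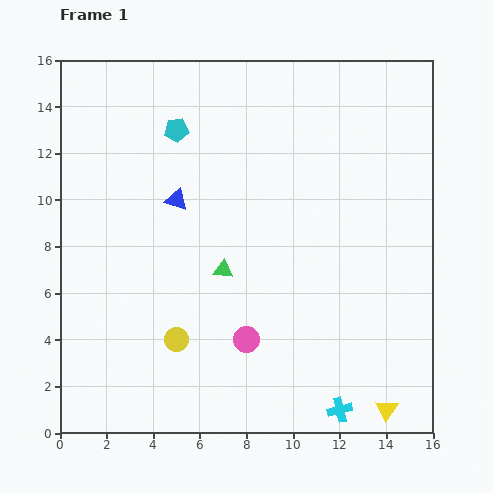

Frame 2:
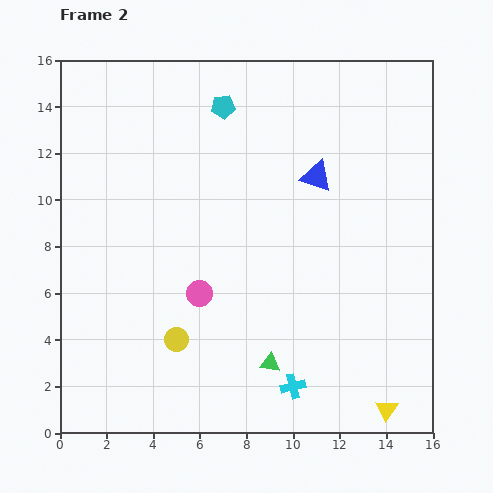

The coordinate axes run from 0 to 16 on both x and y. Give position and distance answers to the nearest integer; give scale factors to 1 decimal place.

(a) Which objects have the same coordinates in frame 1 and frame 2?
the yellow circle, the yellow triangle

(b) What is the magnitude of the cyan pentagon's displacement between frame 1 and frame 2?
2

The cyan pentagon moved from (5, 13) to (7, 14), a distance of √(2² + 1²) ≈ 2.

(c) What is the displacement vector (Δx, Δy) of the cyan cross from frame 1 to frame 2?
(-2, 1)

The cyan cross was at (12, 1) in frame 1 and (10, 2) in frame 2.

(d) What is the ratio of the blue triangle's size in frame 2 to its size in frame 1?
1.4×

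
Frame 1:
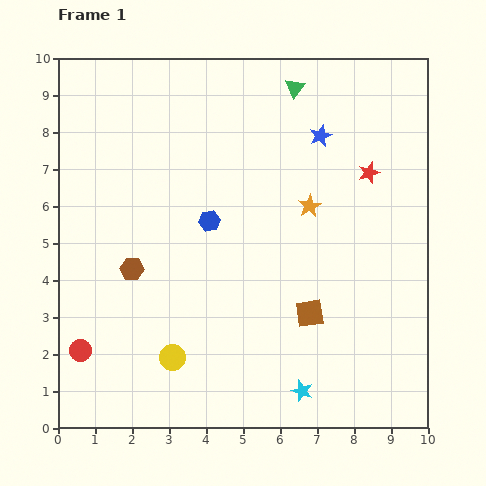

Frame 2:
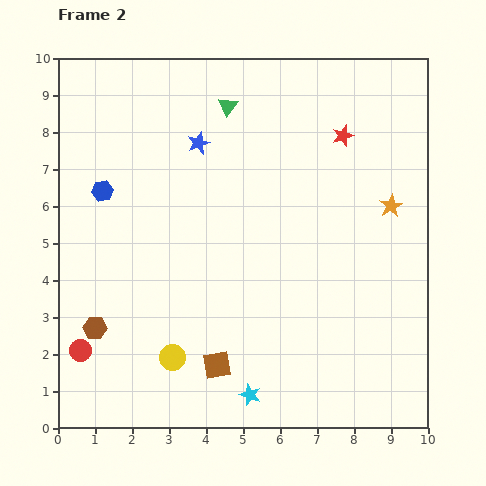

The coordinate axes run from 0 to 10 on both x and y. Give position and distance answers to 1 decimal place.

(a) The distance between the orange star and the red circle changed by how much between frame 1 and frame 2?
+2.0

Distance in frame 1: 7.3. Distance in frame 2: 9.3.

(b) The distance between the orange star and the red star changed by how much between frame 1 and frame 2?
+0.5

Distance in frame 1: 1.8. Distance in frame 2: 2.3.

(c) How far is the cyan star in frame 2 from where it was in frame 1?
1.4

The cyan star moved from (6.6, 1.0) to (5.2, 0.9), a distance of √(1.4² + 0.1²) ≈ 1.4.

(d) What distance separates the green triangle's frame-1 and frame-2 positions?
1.9

The green triangle moved from (6.4, 9.2) to (4.6, 8.7), a distance of √(1.8² + 0.5²) ≈ 1.9.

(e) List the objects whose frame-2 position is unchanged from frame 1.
the red circle, the yellow circle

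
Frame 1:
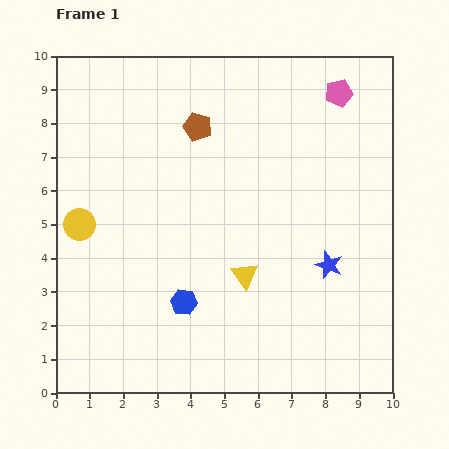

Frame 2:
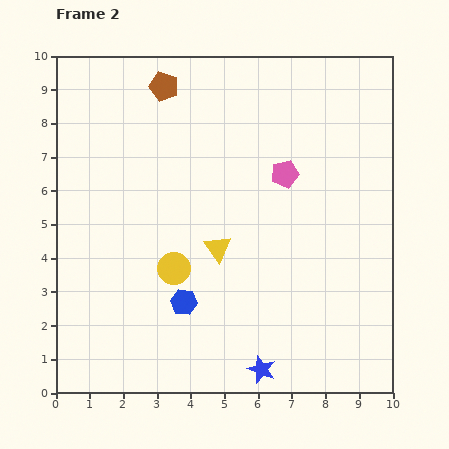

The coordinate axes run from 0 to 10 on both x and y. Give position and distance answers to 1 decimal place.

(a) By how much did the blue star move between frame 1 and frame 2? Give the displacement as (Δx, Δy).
(-2.0, -3.1)

The blue star was at (8.1, 3.8) in frame 1 and (6.1, 0.7) in frame 2.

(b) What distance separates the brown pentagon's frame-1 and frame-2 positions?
1.6

The brown pentagon moved from (4.2, 7.9) to (3.2, 9.1), a distance of √(1.0² + 1.2²) ≈ 1.6.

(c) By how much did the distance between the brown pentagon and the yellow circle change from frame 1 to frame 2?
+0.9

Distance in frame 1: 4.5. Distance in frame 2: 5.4.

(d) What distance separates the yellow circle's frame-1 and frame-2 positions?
3.1

The yellow circle moved from (0.7, 5.0) to (3.5, 3.7), a distance of √(2.8² + 1.3²) ≈ 3.1.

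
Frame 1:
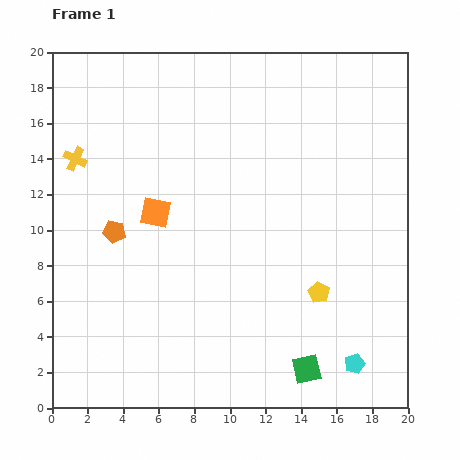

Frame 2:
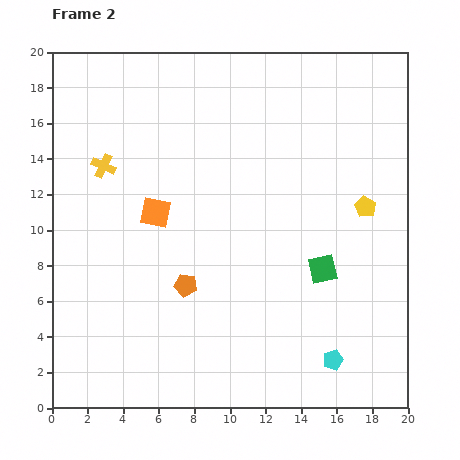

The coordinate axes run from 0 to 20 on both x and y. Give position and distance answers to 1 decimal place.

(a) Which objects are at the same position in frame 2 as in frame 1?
the orange square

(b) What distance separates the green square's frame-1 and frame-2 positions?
5.7

The green square moved from (14.3, 2.2) to (15.2, 7.8), a distance of √(0.9² + 5.6²) ≈ 5.7.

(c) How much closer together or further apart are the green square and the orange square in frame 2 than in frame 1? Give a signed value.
-2.3

Distance in frame 1: 12.2. Distance in frame 2: 9.9.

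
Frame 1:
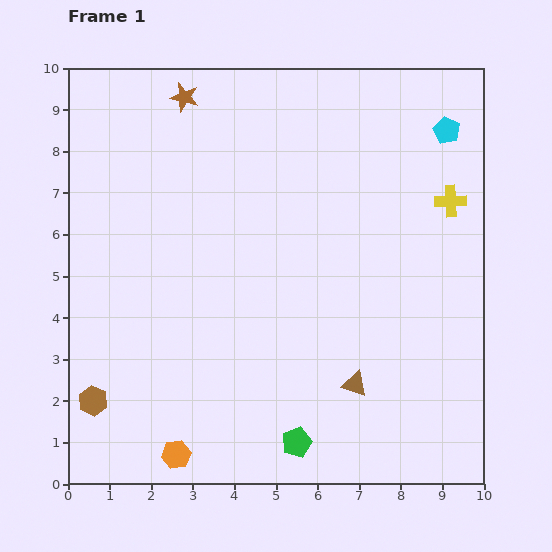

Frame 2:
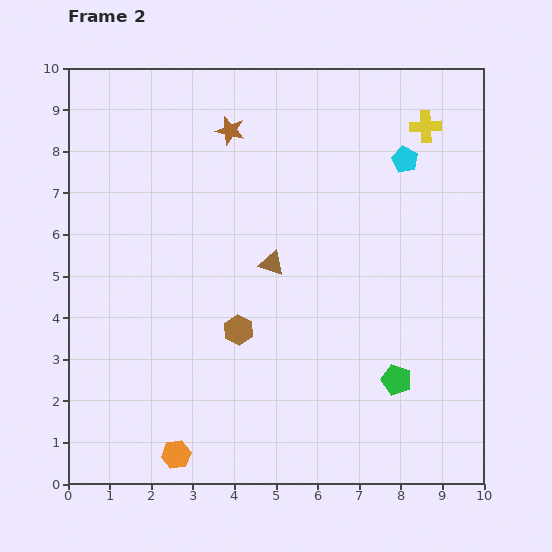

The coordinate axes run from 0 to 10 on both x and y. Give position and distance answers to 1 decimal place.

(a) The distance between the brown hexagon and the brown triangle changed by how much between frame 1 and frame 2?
-4.5

Distance in frame 1: 6.3. Distance in frame 2: 1.8.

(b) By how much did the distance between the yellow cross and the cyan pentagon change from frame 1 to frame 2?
-0.8

Distance in frame 1: 1.7. Distance in frame 2: 0.9.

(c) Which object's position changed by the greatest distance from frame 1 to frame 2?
the brown hexagon

(moved 3.9; next 3.5)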